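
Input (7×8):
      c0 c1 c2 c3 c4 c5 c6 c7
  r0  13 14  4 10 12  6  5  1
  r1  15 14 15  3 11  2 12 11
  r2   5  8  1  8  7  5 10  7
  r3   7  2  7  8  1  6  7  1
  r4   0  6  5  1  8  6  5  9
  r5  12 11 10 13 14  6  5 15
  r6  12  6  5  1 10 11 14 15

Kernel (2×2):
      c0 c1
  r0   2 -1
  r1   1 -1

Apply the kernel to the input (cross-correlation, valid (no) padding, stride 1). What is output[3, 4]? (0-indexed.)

The receptive field on the input at this output position is [1 6 / 8 6]. Elementwise product with the kernel and sum: 1·2 + 6·-1 + 8·1 + 6·-1.

-2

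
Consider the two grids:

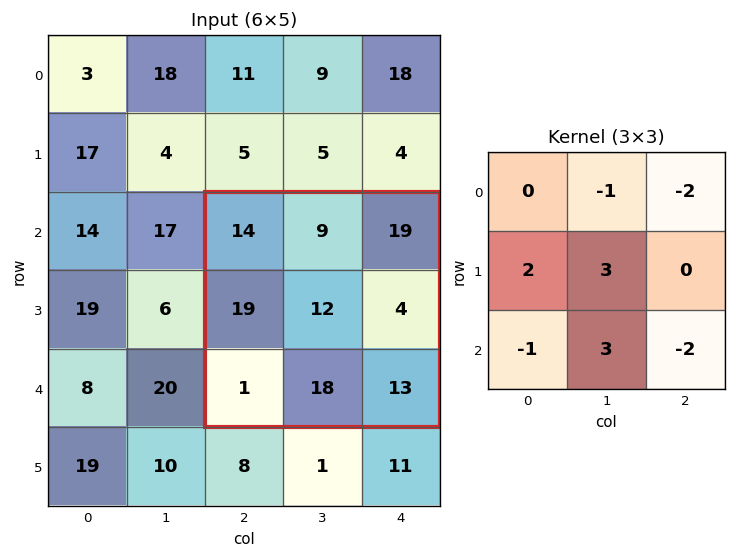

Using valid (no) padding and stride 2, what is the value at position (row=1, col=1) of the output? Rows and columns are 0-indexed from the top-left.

54

The receptive field on the input at this output position is [14 9 19 / 19 12 4 / 1 18 13]. Elementwise product with the kernel and sum: 9·-1 + 19·-2 + 19·2 + 12·3 + 1·-1 + 18·3 + 13·-2.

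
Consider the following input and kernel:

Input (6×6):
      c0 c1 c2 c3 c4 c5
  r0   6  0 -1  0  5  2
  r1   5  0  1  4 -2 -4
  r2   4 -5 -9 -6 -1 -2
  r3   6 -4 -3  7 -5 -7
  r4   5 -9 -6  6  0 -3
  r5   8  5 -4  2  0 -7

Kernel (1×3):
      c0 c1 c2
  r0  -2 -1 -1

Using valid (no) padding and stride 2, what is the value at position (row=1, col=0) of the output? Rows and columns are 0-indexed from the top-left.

The receptive field on the input at this output position is [4 -5 -9]. Elementwise product with the kernel and sum: 4·-2 + -5·-1 + -9·-1.

6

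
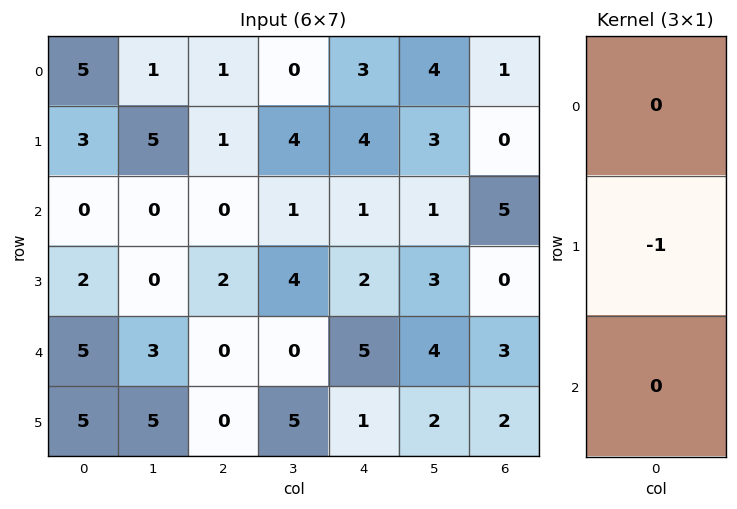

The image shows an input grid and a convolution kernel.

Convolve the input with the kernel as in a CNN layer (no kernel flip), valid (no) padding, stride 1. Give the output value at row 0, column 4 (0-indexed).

The receptive field on the input at this output position is [3 / 4 / 1]. Elementwise product with the kernel and sum: 4·-1.

-4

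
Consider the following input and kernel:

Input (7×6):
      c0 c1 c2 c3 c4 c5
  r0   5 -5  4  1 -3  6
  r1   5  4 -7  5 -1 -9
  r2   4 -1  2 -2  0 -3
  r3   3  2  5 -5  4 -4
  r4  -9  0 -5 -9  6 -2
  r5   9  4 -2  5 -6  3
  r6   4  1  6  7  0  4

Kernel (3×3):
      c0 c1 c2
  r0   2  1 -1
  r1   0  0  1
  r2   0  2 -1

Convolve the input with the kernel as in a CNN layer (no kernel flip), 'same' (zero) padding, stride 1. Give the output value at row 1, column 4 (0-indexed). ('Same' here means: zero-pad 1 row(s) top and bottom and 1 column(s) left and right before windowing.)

-13

The receptive field on the zero-padded input at this output position is [1 -3 6 / 5 -1 -9 / -2 0 -3]. Elementwise product with the kernel and sum: 1·2 + -3·1 + 6·-1 + -9·1 + 0·2 + -3·-1.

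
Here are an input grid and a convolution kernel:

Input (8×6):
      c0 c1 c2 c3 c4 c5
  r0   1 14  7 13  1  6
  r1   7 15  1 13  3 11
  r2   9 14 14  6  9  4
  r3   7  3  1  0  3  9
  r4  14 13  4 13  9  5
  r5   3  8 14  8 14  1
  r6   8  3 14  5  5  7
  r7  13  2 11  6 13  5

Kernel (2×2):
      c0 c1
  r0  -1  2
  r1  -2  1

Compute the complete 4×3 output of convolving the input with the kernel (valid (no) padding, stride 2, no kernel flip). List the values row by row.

28 30 16
8 -4 2
14 2 -26
-26 -20 -12

Output[0,0]: The receptive field on the input at this output position is [1 14 / 7 15]. Elementwise product with the kernel and sum: 1·-1 + 14·2 + 7·-2 + 15·1.
Output[0,1]: The receptive field on the input at this output position is [7 13 / 1 13]. Elementwise product with the kernel and sum: 7·-1 + 13·2 + 1·-2 + 13·1.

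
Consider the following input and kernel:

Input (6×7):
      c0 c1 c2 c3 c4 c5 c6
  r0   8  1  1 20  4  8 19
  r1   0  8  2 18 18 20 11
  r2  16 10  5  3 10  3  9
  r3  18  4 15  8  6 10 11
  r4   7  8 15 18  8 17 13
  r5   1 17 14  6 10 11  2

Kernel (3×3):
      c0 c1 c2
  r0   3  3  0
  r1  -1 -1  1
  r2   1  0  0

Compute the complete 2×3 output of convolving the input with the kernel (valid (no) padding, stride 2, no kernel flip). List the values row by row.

37 66 19
78 22 42

Output[0,0]: The receptive field on the input at this output position is [8 1 1 / 0 8 2 / 16 10 5]. Elementwise product with the kernel and sum: 8·3 + 1·3 + 0·-1 + 8·-1 + 2·1 + 16·1.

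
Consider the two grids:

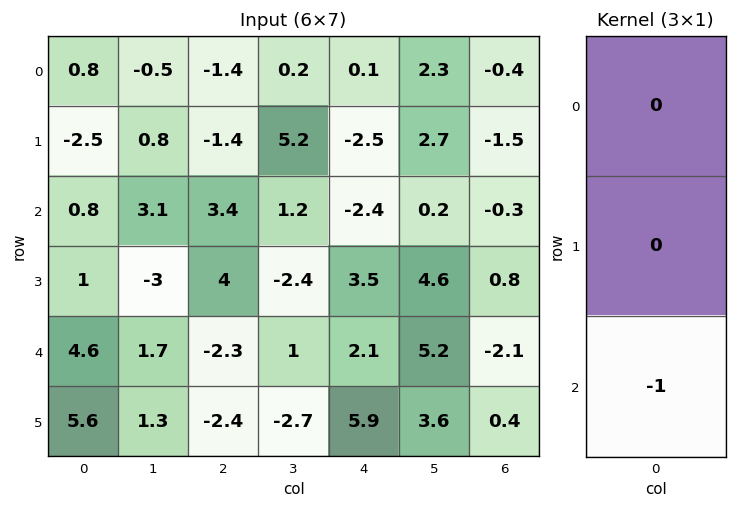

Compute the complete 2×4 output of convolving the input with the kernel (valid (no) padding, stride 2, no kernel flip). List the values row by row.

Output[0,0]: The receptive field on the input at this output position is [0.8 / -2.5 / 0.8]. Elementwise product with the kernel and sum: 0.8·-1.
Output[0,1]: The receptive field on the input at this output position is [-1.4 / -1.4 / 3.4]. Elementwise product with the kernel and sum: 3.4·-1.

-0.8 -3.4 2.4 0.3
-4.6 2.3 -2.1 2.1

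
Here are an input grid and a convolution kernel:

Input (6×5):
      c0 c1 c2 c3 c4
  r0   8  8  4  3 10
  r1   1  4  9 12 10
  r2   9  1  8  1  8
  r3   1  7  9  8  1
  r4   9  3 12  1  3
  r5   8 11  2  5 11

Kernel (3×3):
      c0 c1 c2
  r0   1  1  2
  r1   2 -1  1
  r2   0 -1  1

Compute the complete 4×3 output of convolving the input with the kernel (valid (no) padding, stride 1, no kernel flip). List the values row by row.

Output[0,0]: The receptive field on the input at this output position is [8 8 4 / 1 4 9 / 9 1 8]. Elementwise product with the kernel and sum: 8·1 + 8·1 + 4·2 + 1·2 + 4·-1 + 9·1 + 1·-1 + 8·1.
Output[0,1]: The receptive field on the input at this output position is [8 4 3 / 4 9 12 / 1 8 1]. Elementwise product with the kernel and sum: 8·1 + 4·1 + 3·2 + 4·2 + 9·-1 + 12·1 + 8·-1 + 1·1.

38 22 50
50 31 57
39 13 38
44 30 51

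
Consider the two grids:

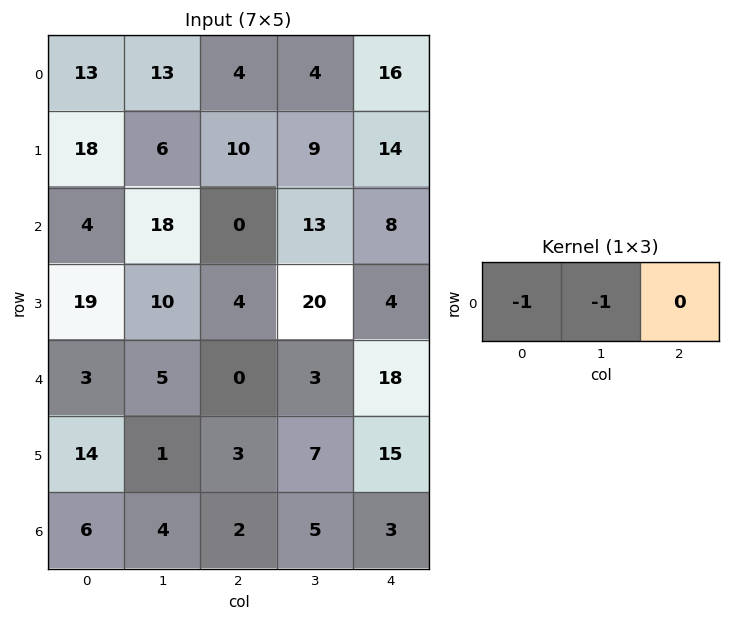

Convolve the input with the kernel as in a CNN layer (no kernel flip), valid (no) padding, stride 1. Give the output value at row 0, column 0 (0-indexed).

The receptive field on the input at this output position is [13 13 4]. Elementwise product with the kernel and sum: 13·-1 + 13·-1.

-26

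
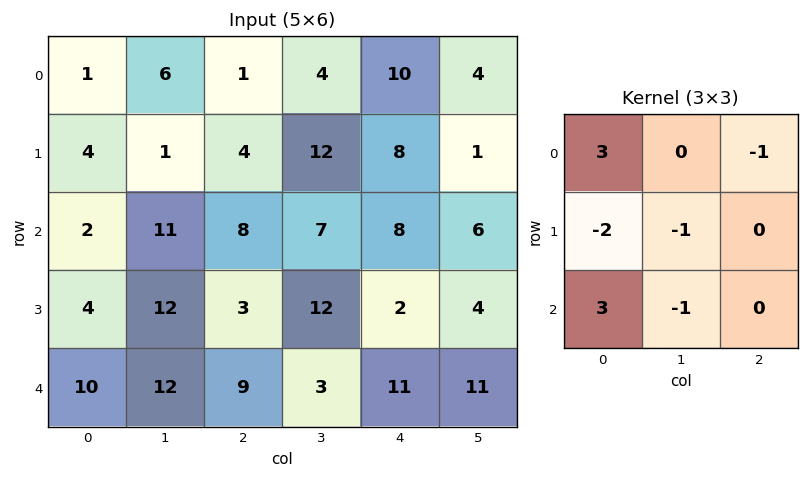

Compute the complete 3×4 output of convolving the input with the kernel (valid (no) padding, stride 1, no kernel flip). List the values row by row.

-12 33 -10 -11
-7 -6 -22 47
-4 26 22 -13

Output[0,0]: The receptive field on the input at this output position is [1 6 1 / 4 1 4 / 2 11 8]. Elementwise product with the kernel and sum: 1·3 + 1·-1 + 4·-2 + 1·-1 + 2·3 + 11·-1.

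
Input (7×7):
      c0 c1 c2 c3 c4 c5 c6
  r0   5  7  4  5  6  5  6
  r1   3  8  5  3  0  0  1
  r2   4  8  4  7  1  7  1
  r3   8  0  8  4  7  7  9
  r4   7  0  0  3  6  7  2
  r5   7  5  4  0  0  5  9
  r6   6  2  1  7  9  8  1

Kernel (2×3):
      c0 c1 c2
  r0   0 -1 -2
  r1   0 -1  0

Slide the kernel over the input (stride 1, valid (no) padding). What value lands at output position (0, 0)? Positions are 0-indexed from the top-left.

The receptive field on the input at this output position is [5 7 4 / 3 8 5]. Elementwise product with the kernel and sum: 7·-1 + 4·-2 + 8·-1.

-23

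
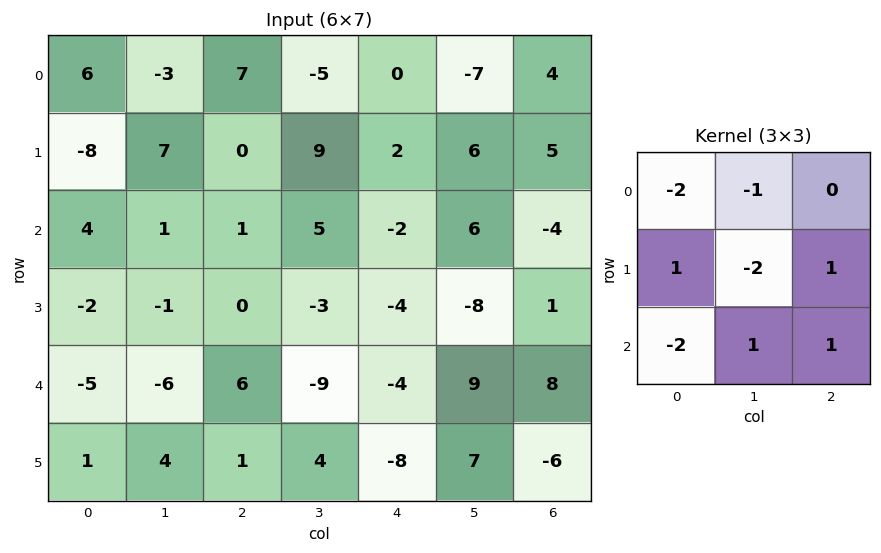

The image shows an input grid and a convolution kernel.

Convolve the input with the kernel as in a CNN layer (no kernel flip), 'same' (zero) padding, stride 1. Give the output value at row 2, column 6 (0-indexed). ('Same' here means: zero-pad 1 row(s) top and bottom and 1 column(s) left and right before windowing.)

14

The receptive field on the zero-padded input at this output position is [6 5 0 / 6 -4 0 / -8 1 0]. Elementwise product with the kernel and sum: 6·-2 + 5·-1 + 6·1 + -4·-2 + 0·1 + -8·-2 + 1·1 + 0·1.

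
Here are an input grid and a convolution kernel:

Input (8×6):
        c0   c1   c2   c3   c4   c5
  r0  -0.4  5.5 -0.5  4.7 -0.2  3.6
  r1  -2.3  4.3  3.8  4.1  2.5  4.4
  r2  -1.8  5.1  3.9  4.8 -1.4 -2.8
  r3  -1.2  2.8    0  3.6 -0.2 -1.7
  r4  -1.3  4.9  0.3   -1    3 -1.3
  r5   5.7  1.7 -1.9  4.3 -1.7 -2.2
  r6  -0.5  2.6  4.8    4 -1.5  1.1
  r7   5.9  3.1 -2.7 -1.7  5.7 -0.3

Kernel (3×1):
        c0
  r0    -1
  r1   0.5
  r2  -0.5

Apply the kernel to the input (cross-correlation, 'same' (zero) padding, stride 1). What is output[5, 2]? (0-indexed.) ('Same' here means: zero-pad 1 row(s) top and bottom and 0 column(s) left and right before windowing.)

The receptive field on the zero-padded input at this output position is [0.3 / -1.9 / 4.8]. Elementwise product with the kernel and sum: 0.3·-1 + -1.9·0.5 + 4.8·-0.5.

-3.65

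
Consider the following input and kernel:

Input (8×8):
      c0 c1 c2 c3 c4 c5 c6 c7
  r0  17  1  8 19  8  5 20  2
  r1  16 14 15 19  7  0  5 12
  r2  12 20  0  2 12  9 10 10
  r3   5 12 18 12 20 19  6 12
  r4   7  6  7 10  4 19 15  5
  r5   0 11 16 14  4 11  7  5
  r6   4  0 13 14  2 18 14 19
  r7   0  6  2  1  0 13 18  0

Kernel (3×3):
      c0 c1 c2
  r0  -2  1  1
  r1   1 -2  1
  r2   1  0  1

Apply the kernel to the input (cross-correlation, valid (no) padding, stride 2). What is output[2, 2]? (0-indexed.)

31

The receptive field on the input at this output position is [4 19 15 / 4 11 7 / 2 18 14]. Elementwise product with the kernel and sum: 4·-2 + 19·1 + 15·1 + 4·1 + 11·-2 + 7·1 + 2·1 + 14·1.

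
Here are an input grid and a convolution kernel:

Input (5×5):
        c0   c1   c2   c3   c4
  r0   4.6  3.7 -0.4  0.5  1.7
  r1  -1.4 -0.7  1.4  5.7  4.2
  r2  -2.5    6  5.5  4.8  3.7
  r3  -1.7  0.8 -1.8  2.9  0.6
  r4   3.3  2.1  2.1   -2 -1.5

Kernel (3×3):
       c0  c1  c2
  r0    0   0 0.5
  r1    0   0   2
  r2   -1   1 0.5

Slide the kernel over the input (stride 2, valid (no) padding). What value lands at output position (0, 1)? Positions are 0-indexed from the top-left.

The receptive field on the input at this output position is [-0.4 0.5 1.7 / 1.4 5.7 4.2 / 5.5 4.8 3.7]. Elementwise product with the kernel and sum: 1.7·0.5 + 4.2·2 + 5.5·-1 + 4.8·1 + 3.7·0.5.

10.4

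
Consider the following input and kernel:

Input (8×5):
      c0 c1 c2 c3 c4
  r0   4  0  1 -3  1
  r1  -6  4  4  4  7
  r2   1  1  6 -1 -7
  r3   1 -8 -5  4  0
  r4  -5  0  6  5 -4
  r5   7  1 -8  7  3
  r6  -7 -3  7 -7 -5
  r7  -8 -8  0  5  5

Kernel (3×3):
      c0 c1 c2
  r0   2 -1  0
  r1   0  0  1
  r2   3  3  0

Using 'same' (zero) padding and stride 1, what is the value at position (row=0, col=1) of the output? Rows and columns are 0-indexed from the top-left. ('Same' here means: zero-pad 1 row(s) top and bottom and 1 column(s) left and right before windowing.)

The receptive field on the zero-padded input at this output position is [0 0 0 / 4 0 1 / -6 4 4]. Elementwise product with the kernel and sum: 0·2 + 0·-1 + 1·1 + -6·3 + 4·3.

-5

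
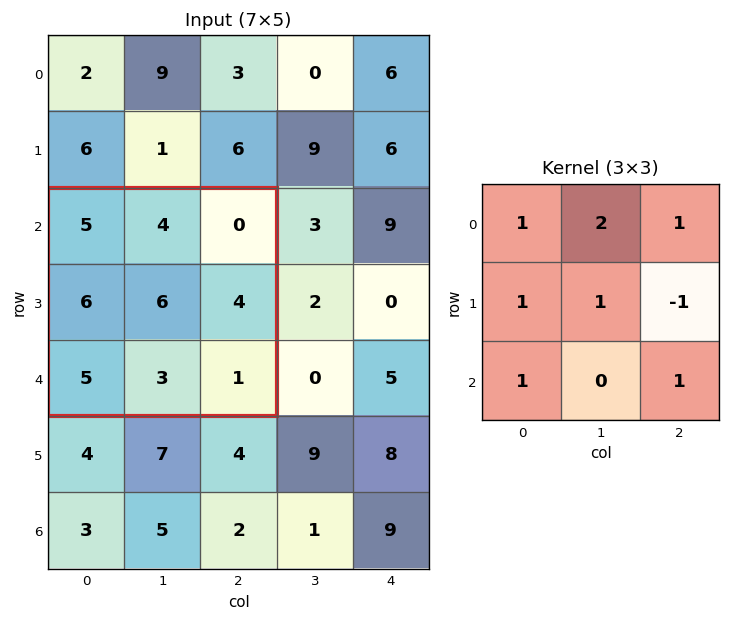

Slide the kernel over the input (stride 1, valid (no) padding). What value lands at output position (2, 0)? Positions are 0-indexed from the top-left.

27

The receptive field on the input at this output position is [5 4 0 / 6 6 4 / 5 3 1]. Elementwise product with the kernel and sum: 5·1 + 4·2 + 0·1 + 6·1 + 6·1 + 4·-1 + 5·1 + 1·1.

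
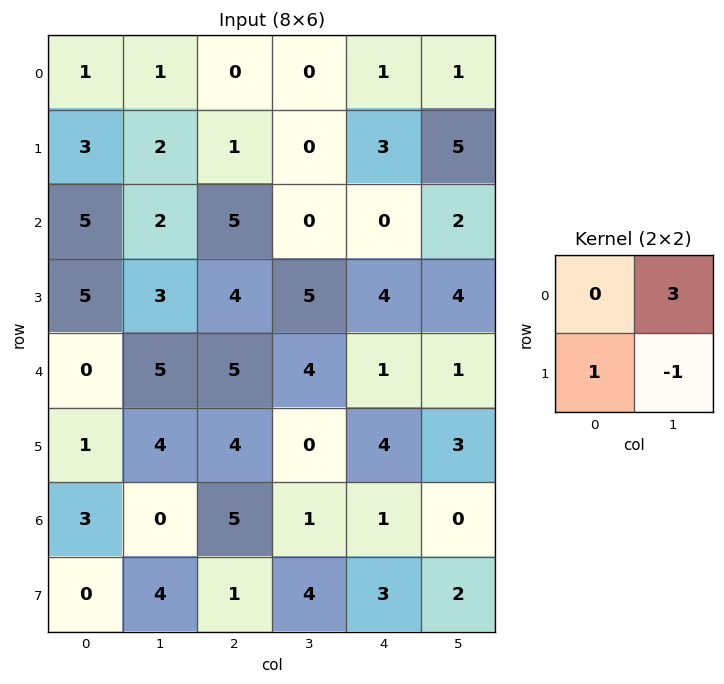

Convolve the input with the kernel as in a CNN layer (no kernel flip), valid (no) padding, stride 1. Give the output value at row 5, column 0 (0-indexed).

The receptive field on the input at this output position is [1 4 / 3 0]. Elementwise product with the kernel and sum: 4·3 + 3·1 + 0·-1.

15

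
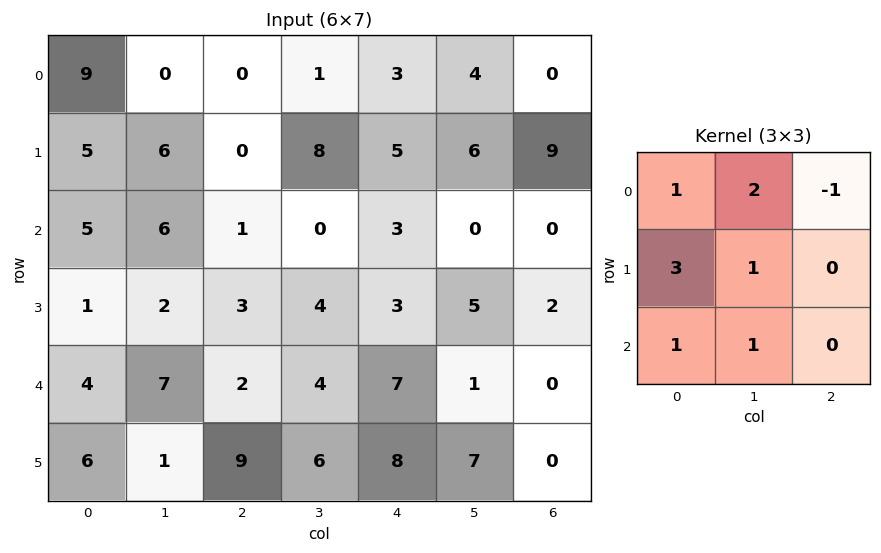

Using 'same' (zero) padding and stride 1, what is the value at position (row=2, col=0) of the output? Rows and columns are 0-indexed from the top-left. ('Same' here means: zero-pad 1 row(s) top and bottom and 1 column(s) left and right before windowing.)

The receptive field on the zero-padded input at this output position is [0 5 6 / 0 5 6 / 0 1 2]. Elementwise product with the kernel and sum: 0·1 + 5·2 + 6·-1 + 0·3 + 5·1 + 0·1 + 1·1.

10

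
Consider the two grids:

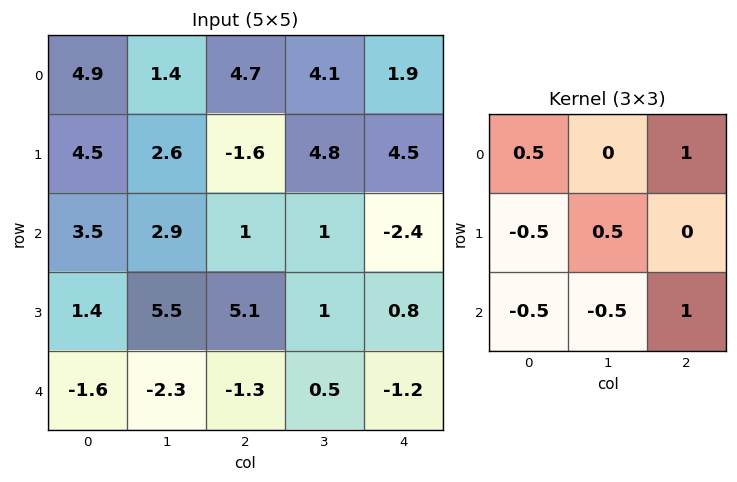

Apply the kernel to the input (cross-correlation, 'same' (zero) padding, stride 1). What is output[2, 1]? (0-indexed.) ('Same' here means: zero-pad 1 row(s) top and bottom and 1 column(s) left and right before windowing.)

The receptive field on the zero-padded input at this output position is [4.5 2.6 -1.6 / 3.5 2.9 1 / 1.4 5.5 5.1]. Elementwise product with the kernel and sum: 4.5·0.5 + -1.6·1 + 3.5·-0.5 + 2.9·0.5 + 1.4·-0.5 + 5.5·-0.5 + 5.1·1.

2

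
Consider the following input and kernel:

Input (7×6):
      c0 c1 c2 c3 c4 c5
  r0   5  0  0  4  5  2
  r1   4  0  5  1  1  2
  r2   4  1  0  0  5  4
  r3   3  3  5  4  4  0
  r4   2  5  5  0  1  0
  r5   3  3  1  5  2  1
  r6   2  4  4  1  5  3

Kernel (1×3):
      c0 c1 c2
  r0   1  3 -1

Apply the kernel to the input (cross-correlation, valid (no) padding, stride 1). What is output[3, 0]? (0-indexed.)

The receptive field on the input at this output position is [3 3 5]. Elementwise product with the kernel and sum: 3·1 + 3·3 + 5·-1.

7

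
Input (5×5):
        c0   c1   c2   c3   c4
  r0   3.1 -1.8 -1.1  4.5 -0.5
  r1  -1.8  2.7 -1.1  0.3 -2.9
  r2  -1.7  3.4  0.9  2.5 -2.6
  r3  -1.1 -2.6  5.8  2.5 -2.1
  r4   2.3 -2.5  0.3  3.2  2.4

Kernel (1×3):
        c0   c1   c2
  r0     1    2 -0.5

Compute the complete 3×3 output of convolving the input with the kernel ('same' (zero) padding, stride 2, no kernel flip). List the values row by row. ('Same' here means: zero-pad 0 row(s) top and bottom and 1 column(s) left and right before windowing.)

Output[0,0]: The receptive field on the zero-padded input at this output position is [0 3.1 -1.8]. Elementwise product with the kernel and sum: 0·1 + 3.1·2 + -1.8·-0.5.
Output[0,1]: The receptive field on the zero-padded input at this output position is [-1.8 -1.1 4.5]. Elementwise product with the kernel and sum: -1.8·1 + -1.1·2 + 4.5·-0.5.

7.1 -6.25 3.5
-5.1 3.95 -2.7
5.85 -3.5 8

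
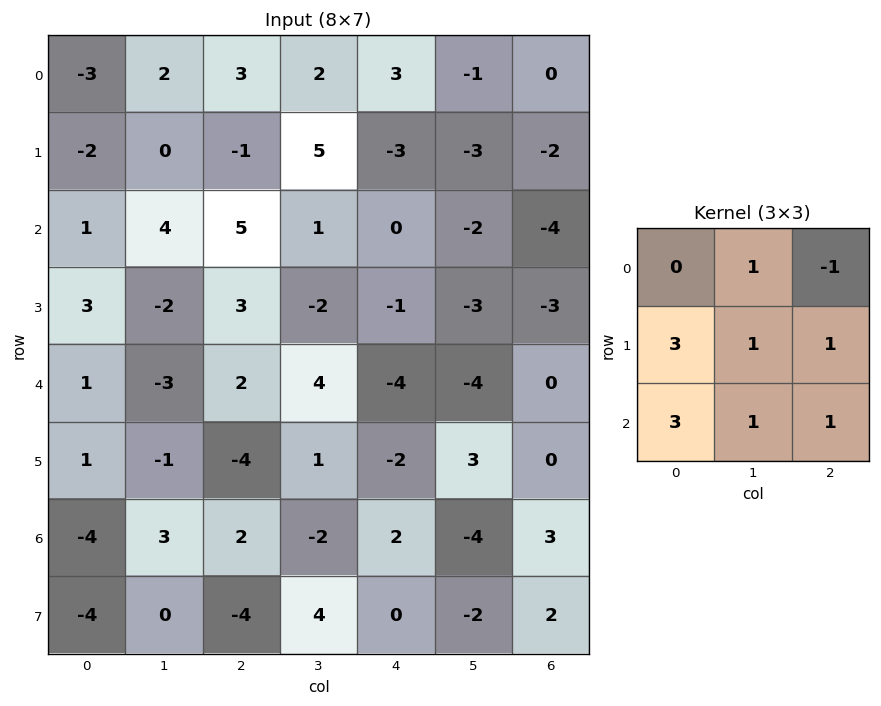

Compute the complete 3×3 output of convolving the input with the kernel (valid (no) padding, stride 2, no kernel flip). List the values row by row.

Output[0,0]: The receptive field on the input at this output position is [-3 2 3 / -2 0 -1 / 1 4 5]. Elementwise product with the kernel and sum: 2·1 + 3·-1 + -2·3 + 0·1 + -1·1 + 1·3 + 4·1 + 5·1.
Output[0,1]: The receptive field on the input at this output position is [3 2 3 / -1 5 -3 / 5 1 0]. Elementwise product with the kernel and sum: 2·1 + 3·-1 + -1·3 + 5·1 + -3·1 + 5·3 + 1·1 + 0·1.

4 14 -21
11 13 -23
-14 1 -2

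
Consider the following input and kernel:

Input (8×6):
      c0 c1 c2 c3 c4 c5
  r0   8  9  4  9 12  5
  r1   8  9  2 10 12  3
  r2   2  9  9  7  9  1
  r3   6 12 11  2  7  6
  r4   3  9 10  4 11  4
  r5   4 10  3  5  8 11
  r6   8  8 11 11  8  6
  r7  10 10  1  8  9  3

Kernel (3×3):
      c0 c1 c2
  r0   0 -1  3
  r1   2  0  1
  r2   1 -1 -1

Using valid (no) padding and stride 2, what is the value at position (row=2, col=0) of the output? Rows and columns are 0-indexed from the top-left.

21

The receptive field on the input at this output position is [3 9 10 / 4 10 3 / 8 8 11]. Elementwise product with the kernel and sum: 9·-1 + 10·3 + 4·2 + 3·1 + 8·1 + 8·-1 + 11·-1.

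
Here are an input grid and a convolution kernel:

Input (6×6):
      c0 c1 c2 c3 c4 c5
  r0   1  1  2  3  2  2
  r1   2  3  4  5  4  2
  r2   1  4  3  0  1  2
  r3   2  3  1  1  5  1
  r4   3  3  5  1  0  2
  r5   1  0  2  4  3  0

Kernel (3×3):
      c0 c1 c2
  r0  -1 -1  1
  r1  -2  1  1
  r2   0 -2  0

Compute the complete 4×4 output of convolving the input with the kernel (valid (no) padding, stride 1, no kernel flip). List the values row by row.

-5 -3 -2 -9
-2 -9 -12 -14
-8 -21 0 5
-2 -7 -14 -11

Output[0,0]: The receptive field on the input at this output position is [1 1 2 / 2 3 4 / 1 4 3]. Elementwise product with the kernel and sum: 1·-1 + 1·-1 + 2·1 + 2·-2 + 3·1 + 4·1 + 4·-2.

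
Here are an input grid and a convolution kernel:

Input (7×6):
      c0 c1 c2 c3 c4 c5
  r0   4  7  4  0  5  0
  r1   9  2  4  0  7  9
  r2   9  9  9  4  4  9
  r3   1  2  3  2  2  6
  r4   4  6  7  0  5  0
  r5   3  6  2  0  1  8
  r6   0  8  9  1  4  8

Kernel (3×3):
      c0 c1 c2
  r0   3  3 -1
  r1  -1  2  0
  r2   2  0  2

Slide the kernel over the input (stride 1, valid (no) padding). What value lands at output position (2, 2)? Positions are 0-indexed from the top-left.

The receptive field on the input at this output position is [9 4 4 / 3 2 2 / 7 0 5]. Elementwise product with the kernel and sum: 9·3 + 4·3 + 4·-1 + 3·-1 + 2·2 + 7·2 + 5·2.

60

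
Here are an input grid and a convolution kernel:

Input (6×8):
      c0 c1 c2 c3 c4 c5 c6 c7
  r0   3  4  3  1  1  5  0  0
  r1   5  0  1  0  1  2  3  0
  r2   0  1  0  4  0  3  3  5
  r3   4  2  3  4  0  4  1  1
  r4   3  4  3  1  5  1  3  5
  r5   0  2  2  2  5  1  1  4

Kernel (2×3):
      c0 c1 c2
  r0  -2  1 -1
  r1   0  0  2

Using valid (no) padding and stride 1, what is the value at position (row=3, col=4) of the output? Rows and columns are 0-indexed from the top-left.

9

The receptive field on the input at this output position is [0 4 1 / 5 1 3]. Elementwise product with the kernel and sum: 0·-2 + 4·1 + 1·-1 + 3·2.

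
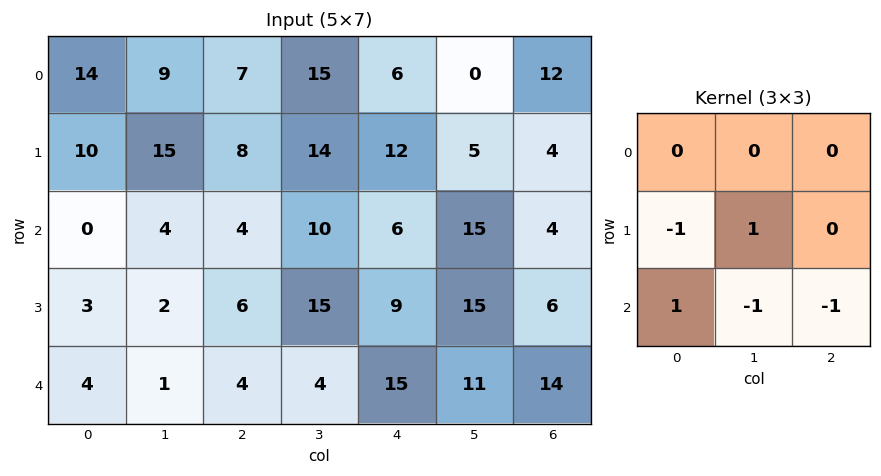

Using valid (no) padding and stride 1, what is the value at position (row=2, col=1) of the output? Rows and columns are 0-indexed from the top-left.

-3

The receptive field on the input at this output position is [4 4 10 / 2 6 15 / 1 4 4]. Elementwise product with the kernel and sum: 2·-1 + 6·1 + 1·1 + 4·-1 + 4·-1.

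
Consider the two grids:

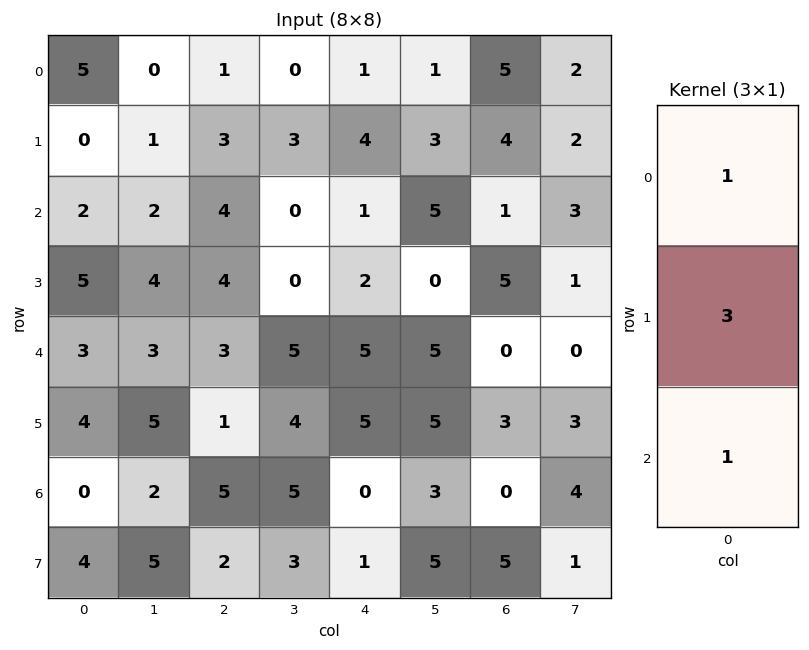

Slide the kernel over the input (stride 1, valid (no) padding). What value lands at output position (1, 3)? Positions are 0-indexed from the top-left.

The receptive field on the input at this output position is [3 / 0 / 0]. Elementwise product with the kernel and sum: 3·1 + 0·3 + 0·1.

3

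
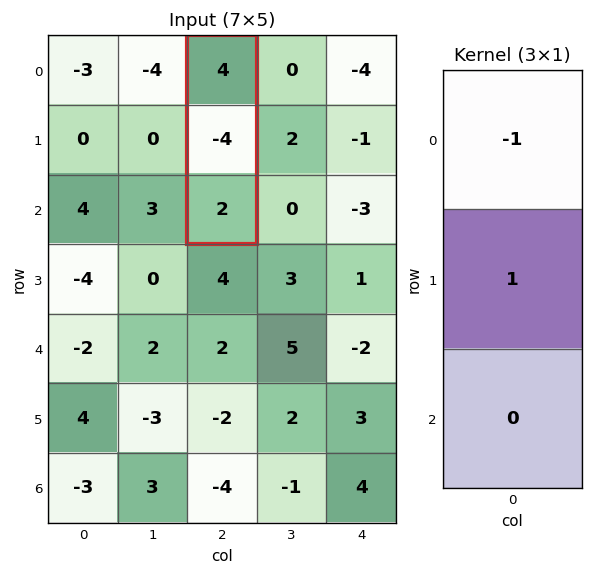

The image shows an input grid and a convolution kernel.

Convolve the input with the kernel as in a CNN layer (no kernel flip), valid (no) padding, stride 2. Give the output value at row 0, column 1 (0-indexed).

-8

The receptive field on the input at this output position is [4 / -4 / 2]. Elementwise product with the kernel and sum: 4·-1 + -4·1.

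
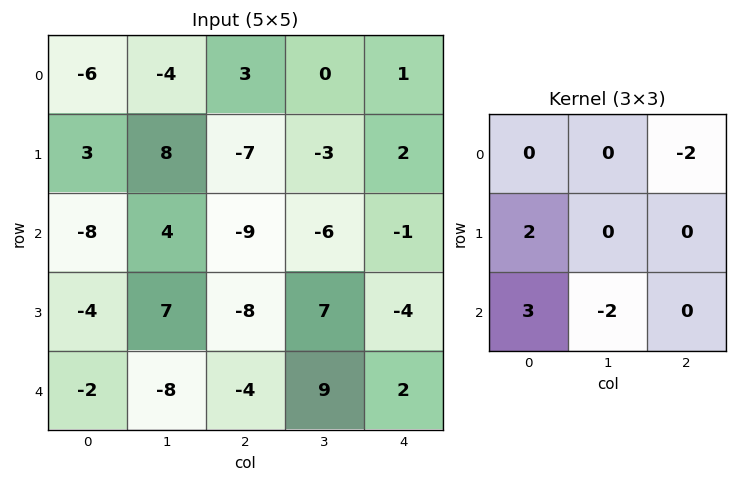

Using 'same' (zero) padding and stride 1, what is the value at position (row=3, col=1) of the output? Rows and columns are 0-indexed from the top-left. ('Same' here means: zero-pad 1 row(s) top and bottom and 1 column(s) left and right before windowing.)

The receptive field on the zero-padded input at this output position is [-8 4 -9 / -4 7 -8 / -2 -8 -4]. Elementwise product with the kernel and sum: -9·-2 + -4·2 + -2·3 + -8·-2.

20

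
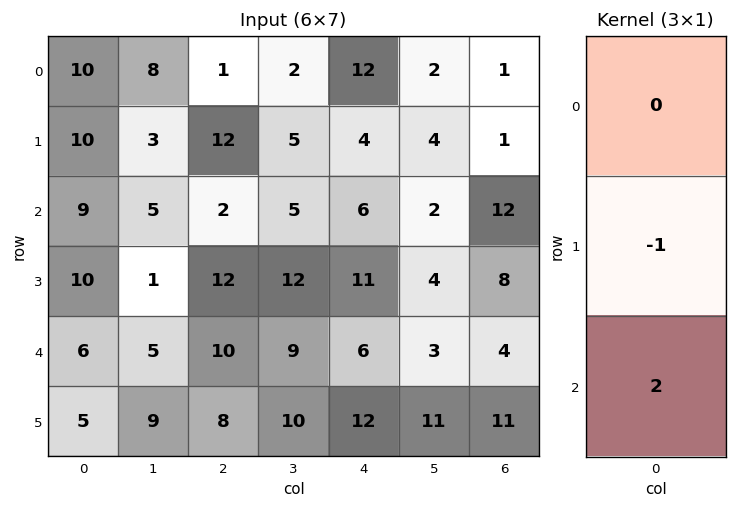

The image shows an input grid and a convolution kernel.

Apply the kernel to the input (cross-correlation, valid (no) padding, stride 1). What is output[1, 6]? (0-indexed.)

The receptive field on the input at this output position is [1 / 12 / 8]. Elementwise product with the kernel and sum: 12·-1 + 8·2.

4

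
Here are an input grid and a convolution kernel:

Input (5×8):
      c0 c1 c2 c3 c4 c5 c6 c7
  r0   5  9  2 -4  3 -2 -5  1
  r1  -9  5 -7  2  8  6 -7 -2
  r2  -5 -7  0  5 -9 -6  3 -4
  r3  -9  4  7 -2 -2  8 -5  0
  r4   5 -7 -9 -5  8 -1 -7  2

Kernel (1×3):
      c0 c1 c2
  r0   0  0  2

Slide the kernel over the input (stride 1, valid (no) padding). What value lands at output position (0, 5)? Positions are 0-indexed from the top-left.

2

The receptive field on the input at this output position is [-2 -5 1]. Elementwise product with the kernel and sum: 1·2.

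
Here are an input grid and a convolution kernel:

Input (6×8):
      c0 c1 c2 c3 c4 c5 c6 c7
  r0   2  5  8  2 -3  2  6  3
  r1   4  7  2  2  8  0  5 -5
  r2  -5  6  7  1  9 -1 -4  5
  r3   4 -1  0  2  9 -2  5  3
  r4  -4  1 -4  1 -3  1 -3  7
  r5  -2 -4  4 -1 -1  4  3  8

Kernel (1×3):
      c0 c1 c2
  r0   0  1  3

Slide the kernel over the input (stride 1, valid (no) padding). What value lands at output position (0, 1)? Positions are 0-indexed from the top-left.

14

The receptive field on the input at this output position is [5 8 2]. Elementwise product with the kernel and sum: 8·1 + 2·3.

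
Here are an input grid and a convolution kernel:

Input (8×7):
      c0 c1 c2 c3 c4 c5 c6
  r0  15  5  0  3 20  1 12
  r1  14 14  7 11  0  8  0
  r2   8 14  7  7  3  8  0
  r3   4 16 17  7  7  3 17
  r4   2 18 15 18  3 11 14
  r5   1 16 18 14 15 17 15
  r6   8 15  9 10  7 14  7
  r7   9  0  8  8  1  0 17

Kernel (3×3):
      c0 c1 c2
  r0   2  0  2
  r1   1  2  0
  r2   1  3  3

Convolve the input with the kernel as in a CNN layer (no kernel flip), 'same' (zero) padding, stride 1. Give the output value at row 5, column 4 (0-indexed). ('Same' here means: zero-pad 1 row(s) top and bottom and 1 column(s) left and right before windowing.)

The receptive field on the zero-padded input at this output position is [18 3 11 / 14 15 17 / 10 7 14]. Elementwise product with the kernel and sum: 18·2 + 11·2 + 14·1 + 15·2 + 10·1 + 7·3 + 14·3.

175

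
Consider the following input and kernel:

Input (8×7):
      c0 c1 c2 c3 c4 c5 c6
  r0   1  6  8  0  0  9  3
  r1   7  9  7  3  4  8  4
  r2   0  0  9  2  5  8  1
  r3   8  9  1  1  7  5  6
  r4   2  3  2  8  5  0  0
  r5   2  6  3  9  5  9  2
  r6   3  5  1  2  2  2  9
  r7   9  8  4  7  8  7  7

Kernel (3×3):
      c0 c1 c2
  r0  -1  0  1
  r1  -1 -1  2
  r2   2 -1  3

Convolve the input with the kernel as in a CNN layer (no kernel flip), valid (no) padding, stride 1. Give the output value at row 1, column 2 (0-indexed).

The receptive field on the input at this output position is [7 3 4 / 9 2 5 / 1 1 7]. Elementwise product with the kernel and sum: 7·-1 + 4·1 + 9·-1 + 2·-1 + 5·2 + 1·2 + 1·-1 + 7·3.

18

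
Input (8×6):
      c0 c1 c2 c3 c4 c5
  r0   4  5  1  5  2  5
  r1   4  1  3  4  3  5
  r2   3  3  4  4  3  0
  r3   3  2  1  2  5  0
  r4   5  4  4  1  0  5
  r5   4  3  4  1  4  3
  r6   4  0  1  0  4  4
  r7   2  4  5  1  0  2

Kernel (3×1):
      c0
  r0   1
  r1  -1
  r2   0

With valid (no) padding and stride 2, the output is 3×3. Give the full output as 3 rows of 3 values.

Output[0,0]: The receptive field on the input at this output position is [4 / 4 / 3]. Elementwise product with the kernel and sum: 4·1 + 4·-1.
Output[0,1]: The receptive field on the input at this output position is [1 / 3 / 4]. Elementwise product with the kernel and sum: 1·1 + 3·-1.

0 -2 -1
0 3 -2
1 0 -4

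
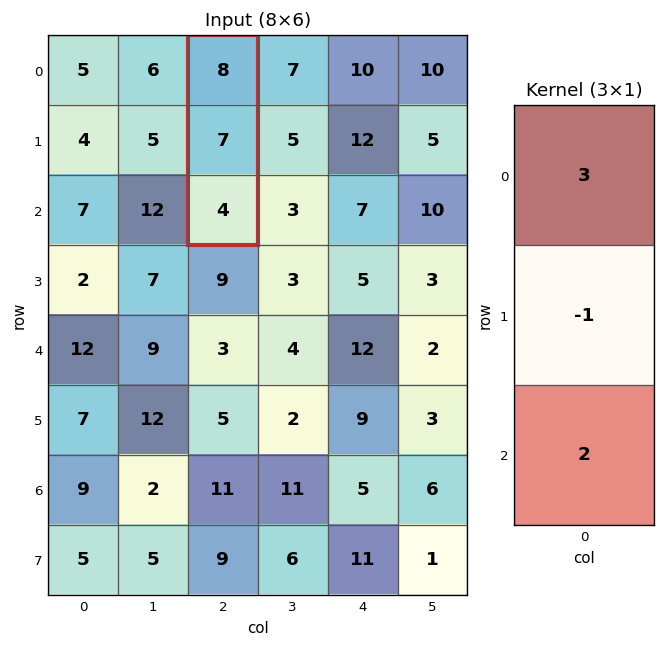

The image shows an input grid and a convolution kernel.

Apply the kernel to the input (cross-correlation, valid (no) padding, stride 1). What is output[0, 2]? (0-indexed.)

25

The receptive field on the input at this output position is [8 / 7 / 4]. Elementwise product with the kernel and sum: 8·3 + 7·-1 + 4·2.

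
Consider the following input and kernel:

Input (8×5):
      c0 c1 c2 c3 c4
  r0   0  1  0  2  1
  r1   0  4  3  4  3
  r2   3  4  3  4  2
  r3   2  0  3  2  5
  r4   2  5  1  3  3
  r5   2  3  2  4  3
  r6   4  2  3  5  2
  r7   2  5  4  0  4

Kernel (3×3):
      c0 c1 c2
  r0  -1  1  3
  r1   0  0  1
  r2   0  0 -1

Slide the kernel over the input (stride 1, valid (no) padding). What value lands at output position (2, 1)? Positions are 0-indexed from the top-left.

10

The receptive field on the input at this output position is [4 3 4 / 0 3 2 / 5 1 3]. Elementwise product with the kernel and sum: 4·-1 + 3·1 + 4·3 + 2·1 + 3·-1.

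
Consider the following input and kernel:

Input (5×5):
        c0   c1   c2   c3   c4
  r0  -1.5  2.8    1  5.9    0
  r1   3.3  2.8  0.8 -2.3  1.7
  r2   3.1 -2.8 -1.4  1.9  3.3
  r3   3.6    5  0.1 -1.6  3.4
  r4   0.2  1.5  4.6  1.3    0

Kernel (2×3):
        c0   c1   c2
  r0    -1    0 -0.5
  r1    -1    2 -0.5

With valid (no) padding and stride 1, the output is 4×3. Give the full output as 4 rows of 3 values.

2.9 -5.8 -7.25
-11.7 -2.6 1.9
3.95 -2.15 -5.25
-3.15 2.85 -3.8

Output[0,0]: The receptive field on the input at this output position is [-1.5 2.8 1 / 3.3 2.8 0.8]. Elementwise product with the kernel and sum: -1.5·-1 + 1·-0.5 + 3.3·-1 + 2.8·2 + 0.8·-0.5.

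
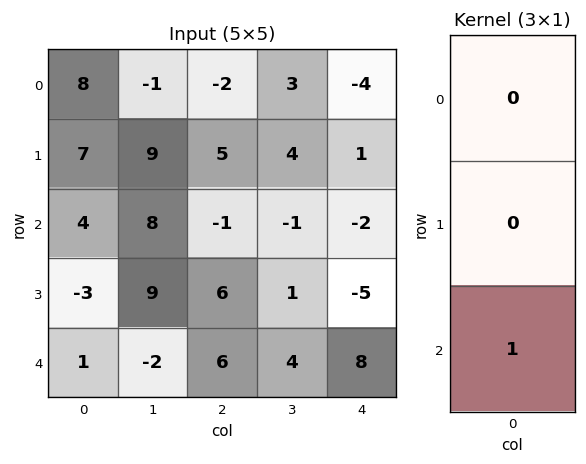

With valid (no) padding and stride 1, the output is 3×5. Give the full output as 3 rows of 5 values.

Output[0,0]: The receptive field on the input at this output position is [8 / 7 / 4]. Elementwise product with the kernel and sum: 4·1.

4 8 -1 -1 -2
-3 9 6 1 -5
1 -2 6 4 8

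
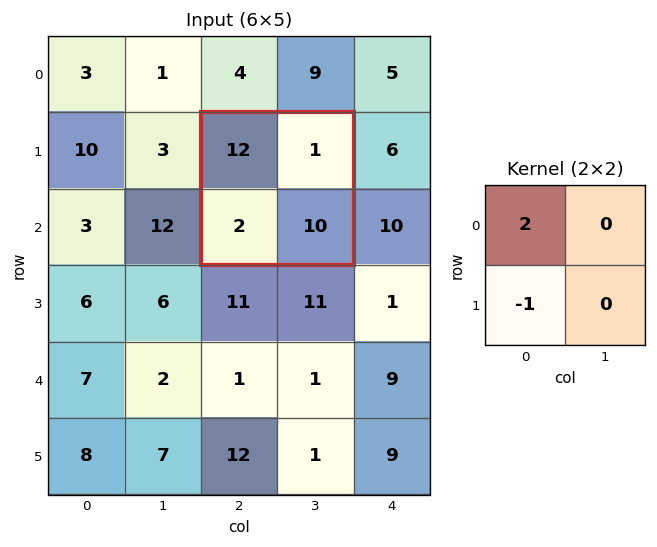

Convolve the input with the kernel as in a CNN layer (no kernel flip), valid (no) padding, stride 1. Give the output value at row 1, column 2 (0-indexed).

22

The receptive field on the input at this output position is [12 1 / 2 10]. Elementwise product with the kernel and sum: 12·2 + 2·-1.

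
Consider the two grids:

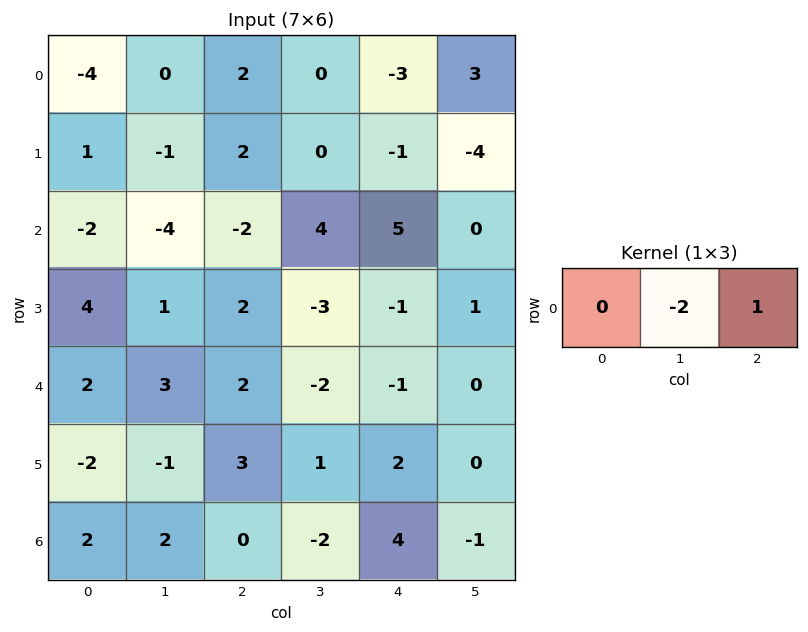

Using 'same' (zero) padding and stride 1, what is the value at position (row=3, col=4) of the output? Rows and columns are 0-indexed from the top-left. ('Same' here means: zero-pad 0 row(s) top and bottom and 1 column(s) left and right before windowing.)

The receptive field on the zero-padded input at this output position is [-3 -1 1]. Elementwise product with the kernel and sum: -1·-2 + 1·1.

3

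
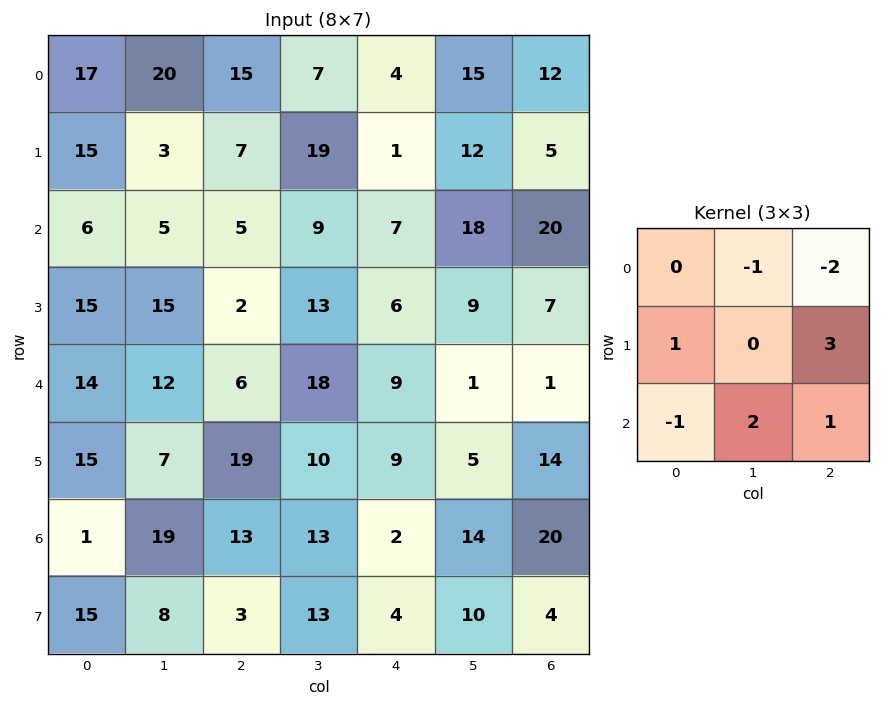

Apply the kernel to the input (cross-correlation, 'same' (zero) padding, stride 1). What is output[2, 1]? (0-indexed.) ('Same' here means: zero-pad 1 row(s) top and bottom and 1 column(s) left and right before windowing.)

21

The receptive field on the zero-padded input at this output position is [15 3 7 / 6 5 5 / 15 15 2]. Elementwise product with the kernel and sum: 3·-1 + 7·-2 + 6·1 + 5·3 + 15·-1 + 15·2 + 2·1.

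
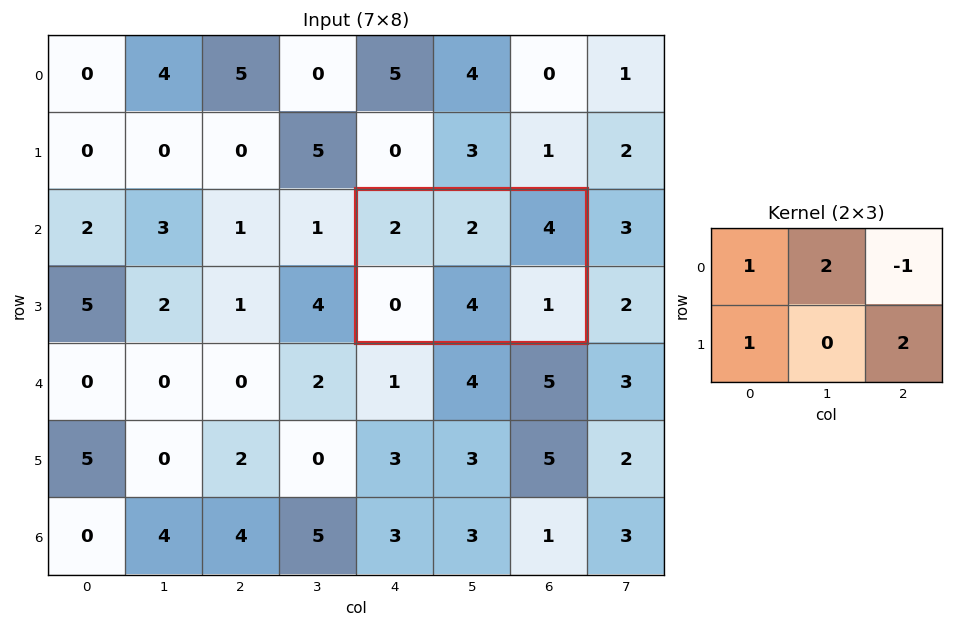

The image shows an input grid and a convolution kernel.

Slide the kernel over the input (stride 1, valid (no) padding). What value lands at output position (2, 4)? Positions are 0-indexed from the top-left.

The receptive field on the input at this output position is [2 2 4 / 0 4 1]. Elementwise product with the kernel and sum: 2·1 + 2·2 + 4·-1 + 0·1 + 1·2.

4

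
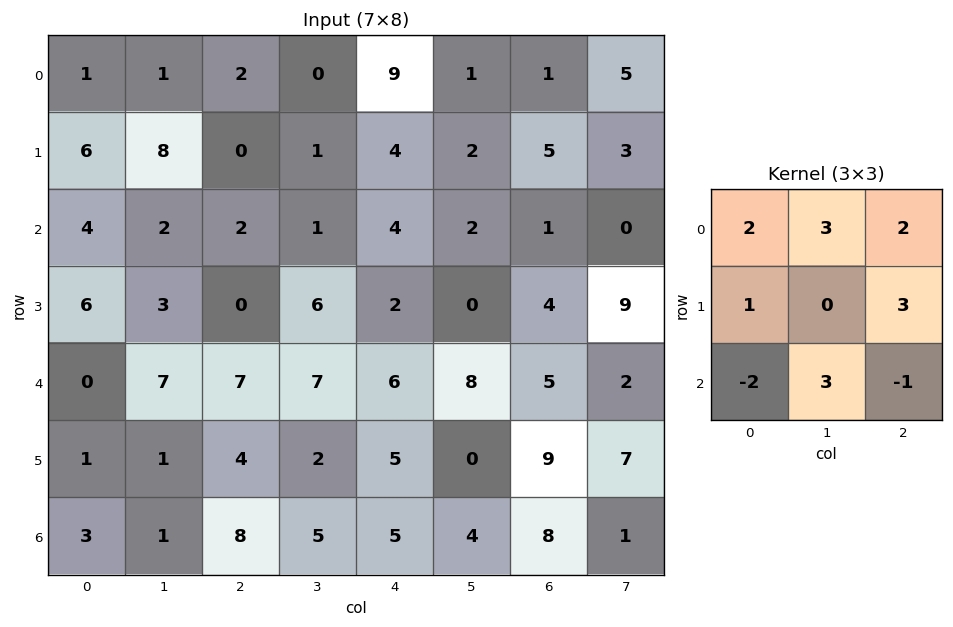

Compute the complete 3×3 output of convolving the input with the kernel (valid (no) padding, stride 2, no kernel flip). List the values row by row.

Output[0,0]: The receptive field on the input at this output position is [1 1 2 / 6 8 0 / 4 2 2]. Elementwise product with the kernel and sum: 1·2 + 1·3 + 2·2 + 6·1 + 0·3 + 4·-2 + 2·3 + 2·-1.
Output[0,1]: The receptive field on the input at this output position is [2 0 9 / 0 1 4 / 2 1 4]. Elementwise product with the kernel and sum: 2·2 + 0·3 + 9·2 + 0·1 + 4·3 + 2·-2 + 1·3 + 4·-1.

11 29 39
38 22 37
37 60 72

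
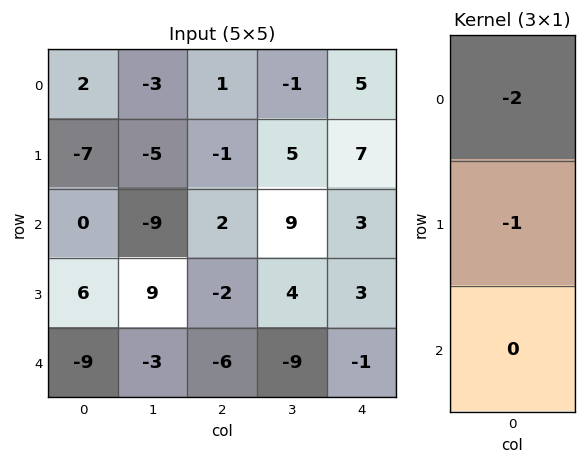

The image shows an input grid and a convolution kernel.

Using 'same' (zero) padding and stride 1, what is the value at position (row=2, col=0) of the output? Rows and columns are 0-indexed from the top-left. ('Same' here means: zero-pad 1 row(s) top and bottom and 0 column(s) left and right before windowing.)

The receptive field on the zero-padded input at this output position is [-7 / 0 / 6]. Elementwise product with the kernel and sum: -7·-2 + 0·-1.

14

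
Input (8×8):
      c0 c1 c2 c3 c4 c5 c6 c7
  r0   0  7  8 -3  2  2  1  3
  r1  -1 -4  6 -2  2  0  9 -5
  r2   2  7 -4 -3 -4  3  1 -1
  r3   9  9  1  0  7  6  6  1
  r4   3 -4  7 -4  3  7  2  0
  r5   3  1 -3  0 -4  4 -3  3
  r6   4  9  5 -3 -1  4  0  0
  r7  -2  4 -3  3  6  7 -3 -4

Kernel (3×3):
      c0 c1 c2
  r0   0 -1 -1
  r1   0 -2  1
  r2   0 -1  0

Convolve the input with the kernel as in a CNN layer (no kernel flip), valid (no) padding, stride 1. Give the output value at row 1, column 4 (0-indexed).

The receptive field on the input at this output position is [2 0 9 / -4 3 1 / 7 6 6]. Elementwise product with the kernel and sum: 0·-1 + 9·-1 + 3·-2 + 1·1 + 6·-1.

-20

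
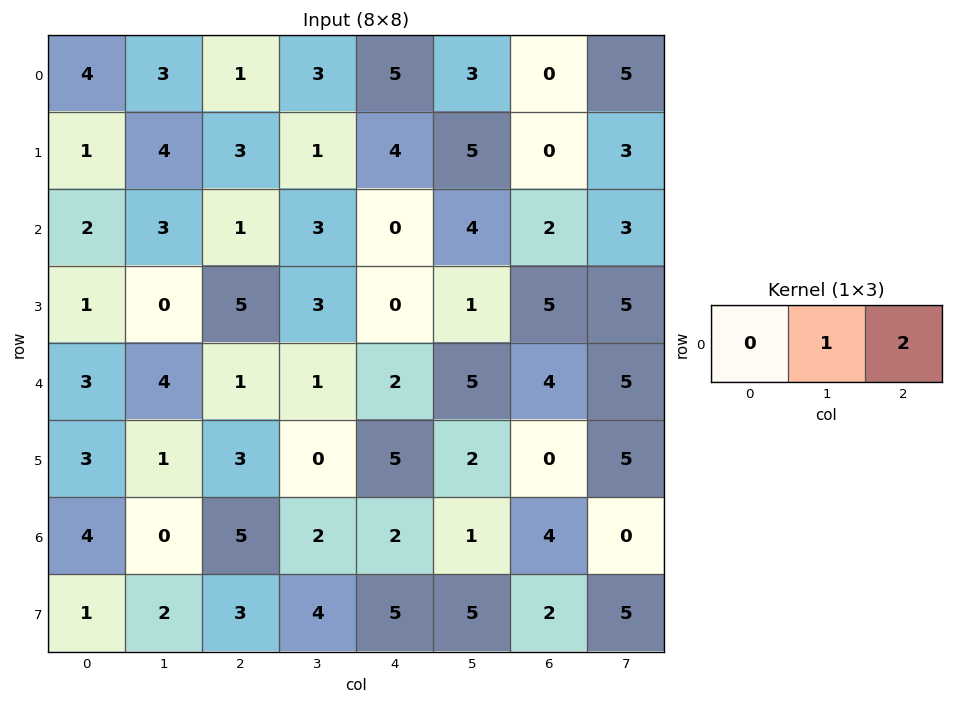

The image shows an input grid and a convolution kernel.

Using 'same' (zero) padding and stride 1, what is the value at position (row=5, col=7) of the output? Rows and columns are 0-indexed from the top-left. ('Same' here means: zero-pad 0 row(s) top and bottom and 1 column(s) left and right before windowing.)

The receptive field on the zero-padded input at this output position is [0 5 0]. Elementwise product with the kernel and sum: 5·1 + 0·2.

5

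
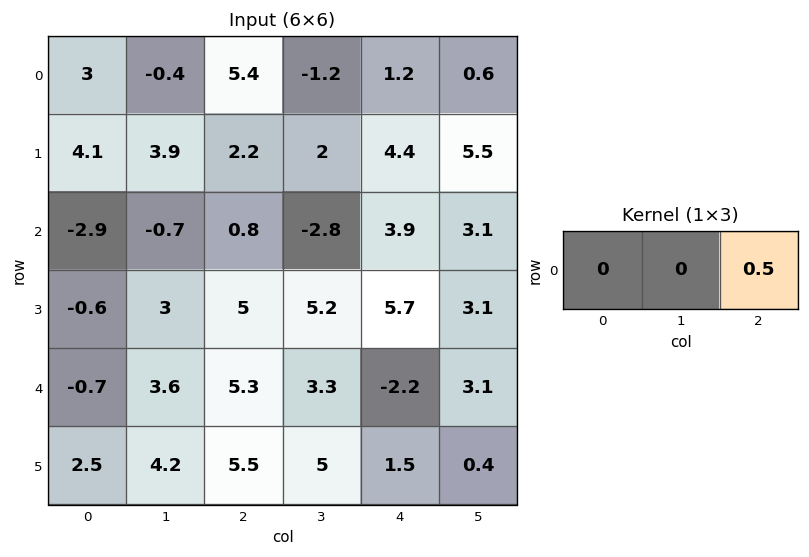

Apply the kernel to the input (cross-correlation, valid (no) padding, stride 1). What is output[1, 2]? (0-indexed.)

The receptive field on the input at this output position is [2.2 2 4.4]. Elementwise product with the kernel and sum: 4.4·0.5.

2.2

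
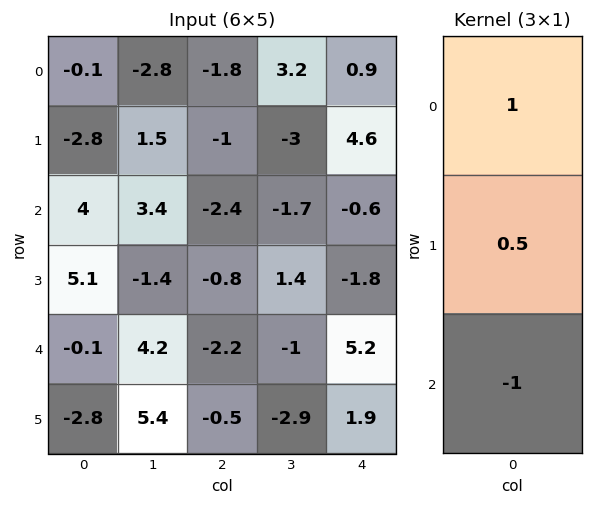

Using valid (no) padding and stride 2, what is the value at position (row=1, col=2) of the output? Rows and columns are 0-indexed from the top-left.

The receptive field on the input at this output position is [-0.6 / -1.8 / 5.2]. Elementwise product with the kernel and sum: -0.6·1 + -1.8·0.5 + 5.2·-1.

-6.7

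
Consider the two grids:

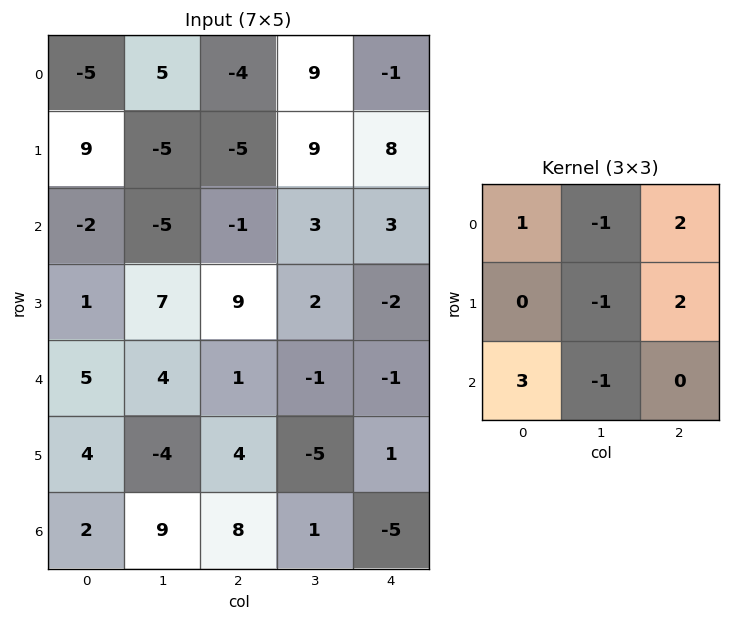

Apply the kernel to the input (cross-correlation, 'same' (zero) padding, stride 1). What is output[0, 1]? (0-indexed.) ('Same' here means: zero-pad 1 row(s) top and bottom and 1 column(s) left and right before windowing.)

19

The receptive field on the zero-padded input at this output position is [0 0 0 / -5 5 -4 / 9 -5 -5]. Elementwise product with the kernel and sum: 0·1 + 0·-1 + 0·2 + 5·-1 + -4·2 + 9·3 + -5·-1.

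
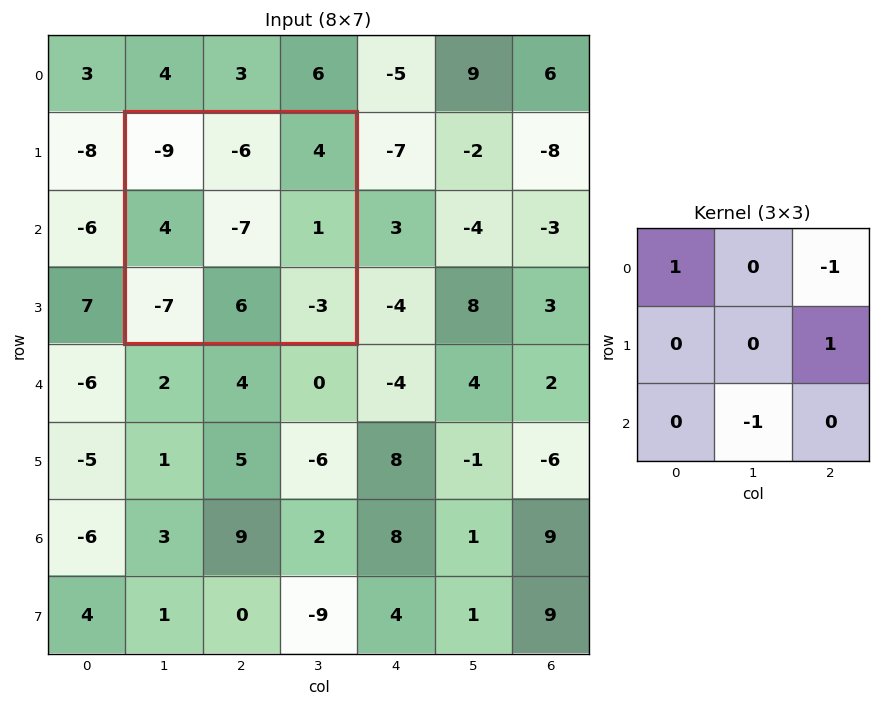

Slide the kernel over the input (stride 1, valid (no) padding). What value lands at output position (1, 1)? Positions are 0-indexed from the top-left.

The receptive field on the input at this output position is [-9 -6 4 / 4 -7 1 / -7 6 -3]. Elementwise product with the kernel and sum: -9·1 + 4·-1 + 1·1 + 6·-1.

-18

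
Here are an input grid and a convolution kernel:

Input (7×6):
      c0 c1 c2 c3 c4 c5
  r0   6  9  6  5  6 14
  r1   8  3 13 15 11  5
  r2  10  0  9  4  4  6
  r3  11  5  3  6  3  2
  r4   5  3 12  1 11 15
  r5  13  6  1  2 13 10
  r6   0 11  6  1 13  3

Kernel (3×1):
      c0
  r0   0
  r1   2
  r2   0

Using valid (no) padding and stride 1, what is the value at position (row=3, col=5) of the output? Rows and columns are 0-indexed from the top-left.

30

The receptive field on the input at this output position is [2 / 15 / 10]. Elementwise product with the kernel and sum: 15·2.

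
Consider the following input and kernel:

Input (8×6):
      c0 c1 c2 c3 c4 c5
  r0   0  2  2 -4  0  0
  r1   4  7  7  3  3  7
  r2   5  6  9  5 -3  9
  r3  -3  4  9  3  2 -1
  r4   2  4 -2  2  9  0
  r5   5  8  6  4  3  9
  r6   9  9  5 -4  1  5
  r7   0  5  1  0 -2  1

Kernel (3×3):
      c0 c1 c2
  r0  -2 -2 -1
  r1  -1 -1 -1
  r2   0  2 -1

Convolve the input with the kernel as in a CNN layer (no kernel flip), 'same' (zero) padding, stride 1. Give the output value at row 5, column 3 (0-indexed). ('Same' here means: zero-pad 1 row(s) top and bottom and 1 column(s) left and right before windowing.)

The receptive field on the zero-padded input at this output position is [-2 2 9 / 6 4 3 / 5 -4 1]. Elementwise product with the kernel and sum: -2·-2 + 2·-2 + 9·-1 + 6·-1 + 4·-1 + 3·-1 + -4·2 + 1·-1.

-31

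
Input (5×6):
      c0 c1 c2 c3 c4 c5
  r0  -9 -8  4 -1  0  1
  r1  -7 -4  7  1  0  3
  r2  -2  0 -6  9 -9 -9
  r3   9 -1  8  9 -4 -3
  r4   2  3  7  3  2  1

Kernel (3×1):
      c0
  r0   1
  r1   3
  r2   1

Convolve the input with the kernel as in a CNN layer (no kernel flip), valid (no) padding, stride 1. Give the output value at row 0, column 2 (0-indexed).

19

The receptive field on the input at this output position is [4 / 7 / -6]. Elementwise product with the kernel and sum: 4·1 + 7·3 + -6·1.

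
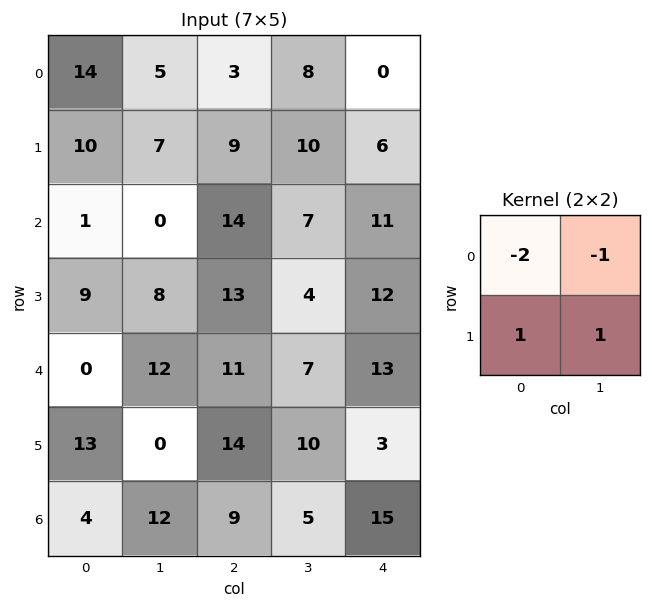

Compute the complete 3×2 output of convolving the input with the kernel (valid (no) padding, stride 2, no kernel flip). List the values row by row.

Output[0,0]: The receptive field on the input at this output position is [14 5 / 10 7]. Elementwise product with the kernel and sum: 14·-2 + 5·-1 + 10·1 + 7·1.

-16 5
15 -18
1 -5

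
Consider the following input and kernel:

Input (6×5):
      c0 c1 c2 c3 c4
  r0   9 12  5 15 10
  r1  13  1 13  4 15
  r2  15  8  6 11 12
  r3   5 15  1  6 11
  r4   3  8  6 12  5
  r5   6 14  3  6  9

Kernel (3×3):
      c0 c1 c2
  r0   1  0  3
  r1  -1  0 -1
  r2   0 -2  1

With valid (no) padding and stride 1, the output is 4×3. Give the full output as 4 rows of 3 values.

-12 51 -3
2 -2 39
17 20 11
-26 13 20

Output[0,0]: The receptive field on the input at this output position is [9 12 5 / 13 1 13 / 15 8 6]. Elementwise product with the kernel and sum: 9·1 + 5·3 + 13·-1 + 13·-1 + 8·-2 + 6·1.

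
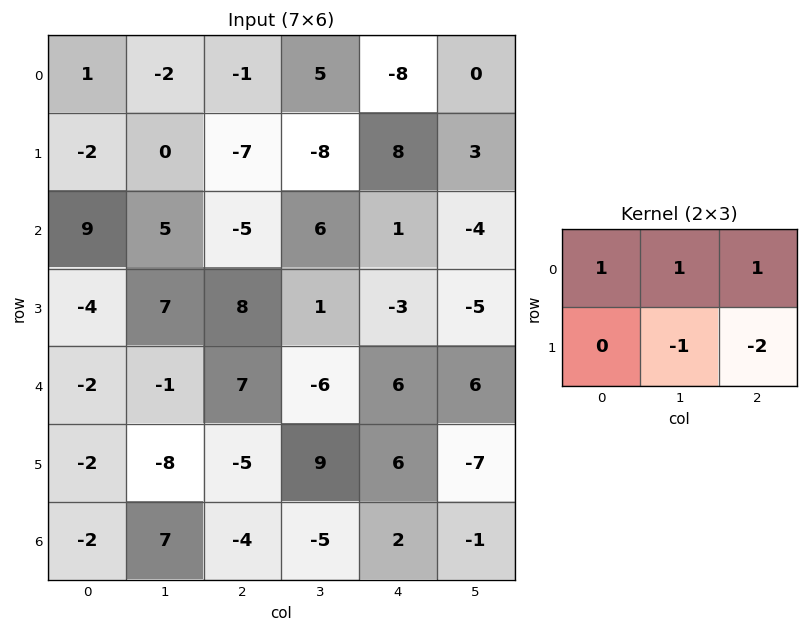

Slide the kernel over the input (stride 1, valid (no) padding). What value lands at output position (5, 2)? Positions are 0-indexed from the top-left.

11

The receptive field on the input at this output position is [-5 9 6 / -4 -5 2]. Elementwise product with the kernel and sum: -5·1 + 9·1 + 6·1 + -5·-1 + 2·-2.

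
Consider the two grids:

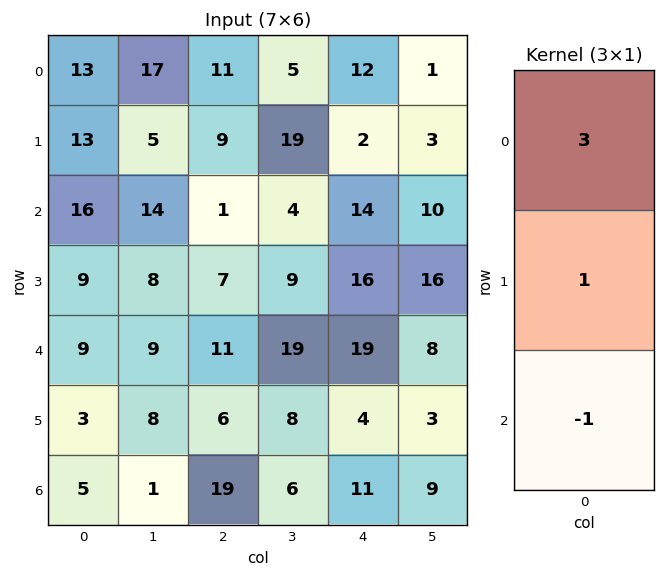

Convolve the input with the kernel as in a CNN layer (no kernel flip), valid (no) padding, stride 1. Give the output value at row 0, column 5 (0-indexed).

-4

The receptive field on the input at this output position is [1 / 3 / 10]. Elementwise product with the kernel and sum: 1·3 + 3·1 + 10·-1.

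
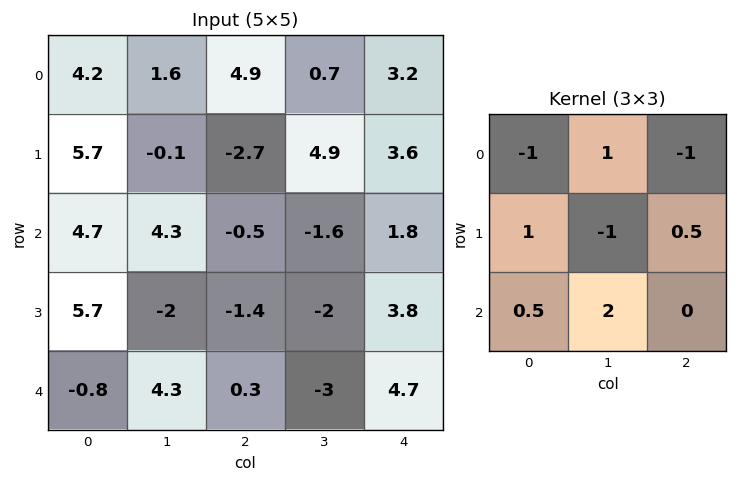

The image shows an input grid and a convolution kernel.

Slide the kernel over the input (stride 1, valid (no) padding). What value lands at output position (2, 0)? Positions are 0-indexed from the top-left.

The receptive field on the input at this output position is [4.7 4.3 -0.5 / 5.7 -2 -1.4 / -0.8 4.3 0.3]. Elementwise product with the kernel and sum: 4.7·-1 + 4.3·1 + -0.5·-1 + 5.7·1 + -2·-1 + -1.4·0.5 + -0.8·0.5 + 4.3·2.

15.3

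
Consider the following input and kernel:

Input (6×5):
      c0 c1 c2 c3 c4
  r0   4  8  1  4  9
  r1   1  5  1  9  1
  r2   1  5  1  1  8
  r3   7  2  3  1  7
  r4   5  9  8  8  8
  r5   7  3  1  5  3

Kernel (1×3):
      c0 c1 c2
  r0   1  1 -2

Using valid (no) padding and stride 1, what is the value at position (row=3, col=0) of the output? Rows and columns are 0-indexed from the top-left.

3

The receptive field on the input at this output position is [7 2 3]. Elementwise product with the kernel and sum: 7·1 + 2·1 + 3·-2.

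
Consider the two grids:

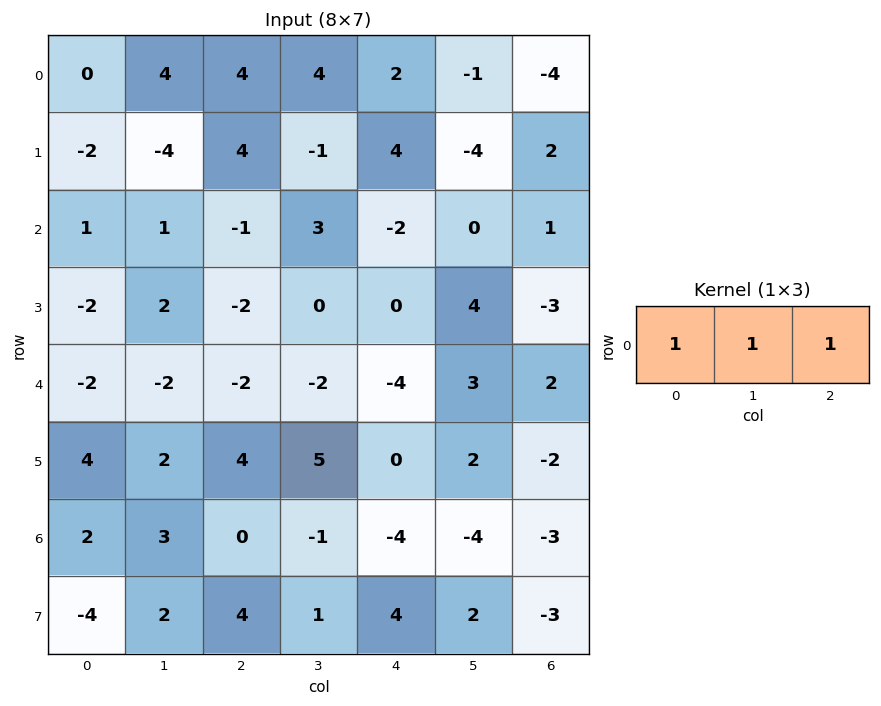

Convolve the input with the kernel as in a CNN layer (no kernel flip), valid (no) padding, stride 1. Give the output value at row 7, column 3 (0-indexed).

The receptive field on the input at this output position is [1 4 2]. Elementwise product with the kernel and sum: 1·1 + 4·1 + 2·1.

7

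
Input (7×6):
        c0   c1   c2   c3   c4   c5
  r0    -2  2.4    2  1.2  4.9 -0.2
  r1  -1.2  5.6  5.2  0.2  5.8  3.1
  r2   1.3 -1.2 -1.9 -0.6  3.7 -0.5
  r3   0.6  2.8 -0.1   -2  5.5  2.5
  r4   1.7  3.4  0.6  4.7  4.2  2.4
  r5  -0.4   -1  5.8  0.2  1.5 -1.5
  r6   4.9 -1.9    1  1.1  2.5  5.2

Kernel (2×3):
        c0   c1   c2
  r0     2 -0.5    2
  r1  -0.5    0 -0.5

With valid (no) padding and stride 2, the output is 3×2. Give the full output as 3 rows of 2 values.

Output[0,0]: The receptive field on the input at this output position is [-2 2.4 2 / -1.2 5.6 5.2]. Elementwise product with the kernel and sum: -2·2 + 2.4·-0.5 + 2·2 + -1.2·-0.5 + 5.2·-0.5.
Output[0,1]: The receptive field on the input at this output position is [2 1.2 4.9 / 5.2 0.2 5.8]. Elementwise product with the kernel and sum: 2·2 + 1.2·-0.5 + 4.9·2 + 5.2·-0.5 + 5.8·-0.5.

-3.2 7.7
-0.85 1.2
0.2 3.6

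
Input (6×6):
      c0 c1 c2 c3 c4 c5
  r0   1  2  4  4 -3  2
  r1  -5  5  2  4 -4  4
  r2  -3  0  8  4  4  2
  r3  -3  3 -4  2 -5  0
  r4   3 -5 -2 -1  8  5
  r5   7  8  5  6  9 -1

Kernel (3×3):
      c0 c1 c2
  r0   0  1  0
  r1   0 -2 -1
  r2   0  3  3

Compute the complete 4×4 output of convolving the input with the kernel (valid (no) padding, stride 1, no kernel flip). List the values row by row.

14 32 24 19
-6 -24 -17 -29
-23 5 26 53
54 34 41 -2

Output[0,0]: The receptive field on the input at this output position is [1 2 4 / -5 5 2 / -3 0 8]. Elementwise product with the kernel and sum: 2·1 + 5·-2 + 2·-1 + 0·3 + 8·3.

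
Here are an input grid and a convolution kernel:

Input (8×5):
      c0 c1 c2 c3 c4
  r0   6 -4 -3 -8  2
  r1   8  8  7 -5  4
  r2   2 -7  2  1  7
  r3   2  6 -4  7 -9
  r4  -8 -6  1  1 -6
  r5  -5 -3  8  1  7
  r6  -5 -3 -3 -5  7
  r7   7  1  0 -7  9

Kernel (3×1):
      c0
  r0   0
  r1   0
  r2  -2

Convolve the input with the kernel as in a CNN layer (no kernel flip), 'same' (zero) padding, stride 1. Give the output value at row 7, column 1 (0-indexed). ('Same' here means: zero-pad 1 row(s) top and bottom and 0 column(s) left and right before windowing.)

0

The receptive field on the zero-padded input at this output position is [-3 / 1 / 0]. Elementwise product with the kernel and sum: 0·-2.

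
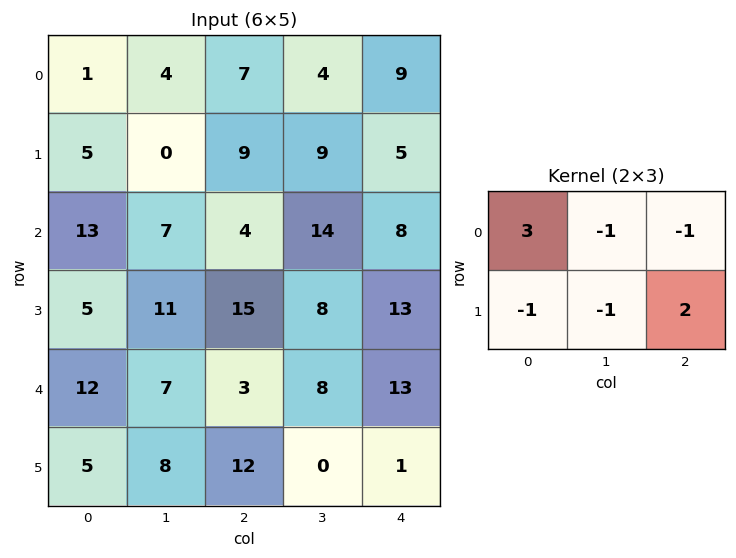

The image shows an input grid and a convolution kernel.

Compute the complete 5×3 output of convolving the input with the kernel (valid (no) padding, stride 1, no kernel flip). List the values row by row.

5 10 0
-6 -1 11
42 -7 -7
-24 16 39
37 -10 -22

Output[0,0]: The receptive field on the input at this output position is [1 4 7 / 5 0 9]. Elementwise product with the kernel and sum: 1·3 + 4·-1 + 7·-1 + 5·-1 + 0·-1 + 9·2.
Output[0,1]: The receptive field on the input at this output position is [4 7 4 / 0 9 9]. Elementwise product with the kernel and sum: 4·3 + 7·-1 + 4·-1 + 0·-1 + 9·-1 + 9·2.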